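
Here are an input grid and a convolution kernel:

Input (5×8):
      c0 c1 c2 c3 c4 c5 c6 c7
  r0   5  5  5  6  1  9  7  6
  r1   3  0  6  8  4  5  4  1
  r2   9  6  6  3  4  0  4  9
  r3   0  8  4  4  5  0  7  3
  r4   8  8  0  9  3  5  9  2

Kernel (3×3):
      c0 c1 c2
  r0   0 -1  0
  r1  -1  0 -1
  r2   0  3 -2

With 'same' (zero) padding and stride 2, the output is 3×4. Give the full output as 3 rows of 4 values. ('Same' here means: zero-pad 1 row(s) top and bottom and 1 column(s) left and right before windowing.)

Output[0,0]: The receptive field on the zero-padded input at this output position is [0 0 0 / 0 5 5 / 0 3 0]. Elementwise product with the kernel and sum: 0·-1 + 0·-1 + 5·-1 + 3·3 + 0·-2.

4 -9 -13 -5
-25 -11 8 2
-8 -21 -19 -14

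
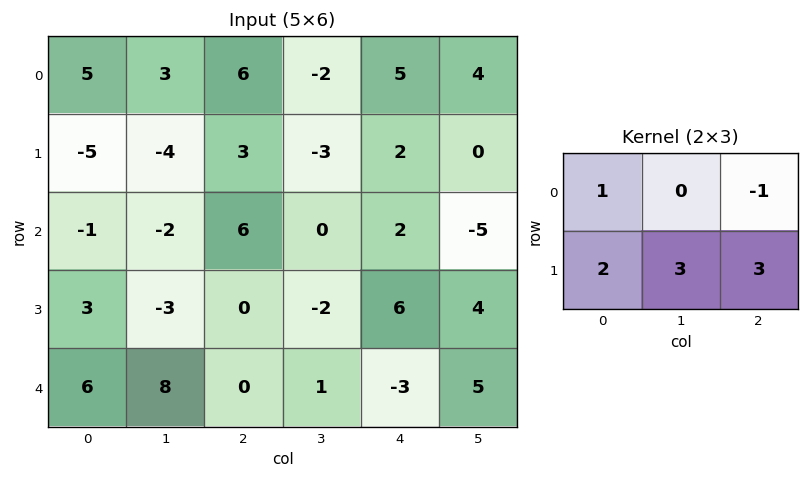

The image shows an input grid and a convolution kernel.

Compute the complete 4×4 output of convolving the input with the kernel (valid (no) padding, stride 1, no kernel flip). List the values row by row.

-14 -3 4 -6
2 13 19 -12
-10 -14 16 31
39 18 -12 2

Output[0,0]: The receptive field on the input at this output position is [5 3 6 / -5 -4 3]. Elementwise product with the kernel and sum: 5·1 + 6·-1 + -5·2 + -4·3 + 3·3.
Output[0,1]: The receptive field on the input at this output position is [3 6 -2 / -4 3 -3]. Elementwise product with the kernel and sum: 3·1 + -2·-1 + -4·2 + 3·3 + -3·3.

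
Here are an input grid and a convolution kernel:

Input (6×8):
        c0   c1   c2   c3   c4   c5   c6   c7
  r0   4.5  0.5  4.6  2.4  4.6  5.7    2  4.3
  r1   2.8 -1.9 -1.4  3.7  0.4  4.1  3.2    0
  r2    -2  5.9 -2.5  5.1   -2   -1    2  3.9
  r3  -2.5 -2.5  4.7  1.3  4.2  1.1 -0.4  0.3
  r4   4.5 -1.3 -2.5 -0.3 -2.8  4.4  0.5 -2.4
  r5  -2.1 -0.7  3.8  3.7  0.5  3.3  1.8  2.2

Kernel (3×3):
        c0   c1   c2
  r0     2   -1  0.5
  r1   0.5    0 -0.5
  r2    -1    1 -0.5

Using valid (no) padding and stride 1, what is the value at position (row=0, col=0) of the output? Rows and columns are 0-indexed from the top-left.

22.05

The receptive field on the input at this output position is [4.5 0.5 4.6 / 2.8 -1.9 -1.4 / -2 5.9 -2.5]. Elementwise product with the kernel and sum: 4.5·2 + 0.5·-1 + 4.6·0.5 + 2.8·0.5 + -1.4·-0.5 + -2·-1 + 5.9·1 + -2.5·-0.5.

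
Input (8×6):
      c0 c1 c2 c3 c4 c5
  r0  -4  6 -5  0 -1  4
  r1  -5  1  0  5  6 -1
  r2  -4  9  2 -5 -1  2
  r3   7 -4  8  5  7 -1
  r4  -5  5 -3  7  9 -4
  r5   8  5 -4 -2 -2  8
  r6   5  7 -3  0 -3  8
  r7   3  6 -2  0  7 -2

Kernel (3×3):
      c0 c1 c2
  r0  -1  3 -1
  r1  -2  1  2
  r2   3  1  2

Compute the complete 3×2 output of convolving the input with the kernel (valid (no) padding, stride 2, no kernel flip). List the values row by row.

39 22
11 3
20 2

Output[0,0]: The receptive field on the input at this output position is [-4 6 -5 / -5 1 0 / -4 9 2]. Elementwise product with the kernel and sum: -4·-1 + 6·3 + -5·-1 + -5·-2 + 1·1 + 0·2 + -4·3 + 9·1 + 2·2.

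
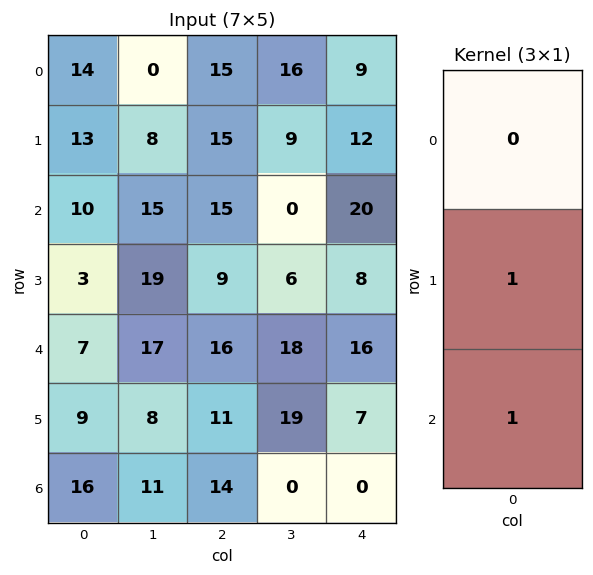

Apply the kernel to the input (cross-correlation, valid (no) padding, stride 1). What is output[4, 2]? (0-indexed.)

25

The receptive field on the input at this output position is [16 / 11 / 14]. Elementwise product with the kernel and sum: 11·1 + 14·1.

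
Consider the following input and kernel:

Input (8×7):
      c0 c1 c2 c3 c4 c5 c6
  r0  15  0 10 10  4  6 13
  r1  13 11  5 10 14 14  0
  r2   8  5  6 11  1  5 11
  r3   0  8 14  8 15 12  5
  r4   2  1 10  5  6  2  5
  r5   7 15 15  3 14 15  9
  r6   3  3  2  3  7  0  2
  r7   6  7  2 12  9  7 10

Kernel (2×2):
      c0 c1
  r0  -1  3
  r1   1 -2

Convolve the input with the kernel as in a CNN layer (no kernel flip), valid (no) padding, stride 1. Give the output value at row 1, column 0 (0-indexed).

The receptive field on the input at this output position is [13 11 / 8 5]. Elementwise product with the kernel and sum: 13·-1 + 11·3 + 8·1 + 5·-2.

18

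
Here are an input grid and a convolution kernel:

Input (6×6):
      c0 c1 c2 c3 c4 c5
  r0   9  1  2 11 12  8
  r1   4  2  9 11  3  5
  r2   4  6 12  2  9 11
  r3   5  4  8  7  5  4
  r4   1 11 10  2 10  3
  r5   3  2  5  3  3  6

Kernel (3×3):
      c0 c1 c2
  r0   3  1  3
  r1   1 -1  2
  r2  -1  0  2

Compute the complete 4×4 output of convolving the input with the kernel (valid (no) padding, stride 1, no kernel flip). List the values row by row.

Output[0,0]: The receptive field on the input at this output position is [9 1 2 / 4 2 9 / 4 6 12]. Elementwise product with the kernel and sum: 9·3 + 1·1 + 2·3 + 4·1 + 2·-1 + 9·2 + 4·-1 + 12·2.
Output[0,1]: The receptive field on the input at this output position is [1 2 11 / 2 9 11 / 6 12 2]. Elementwise product with the kernel and sum: 1·3 + 2·1 + 11·3 + 2·1 + 9·-1 + 11·2 + 6·-1 + 2·2.

74 51 63 107
74 56 77 67
90 39 86 62
60 50 75 45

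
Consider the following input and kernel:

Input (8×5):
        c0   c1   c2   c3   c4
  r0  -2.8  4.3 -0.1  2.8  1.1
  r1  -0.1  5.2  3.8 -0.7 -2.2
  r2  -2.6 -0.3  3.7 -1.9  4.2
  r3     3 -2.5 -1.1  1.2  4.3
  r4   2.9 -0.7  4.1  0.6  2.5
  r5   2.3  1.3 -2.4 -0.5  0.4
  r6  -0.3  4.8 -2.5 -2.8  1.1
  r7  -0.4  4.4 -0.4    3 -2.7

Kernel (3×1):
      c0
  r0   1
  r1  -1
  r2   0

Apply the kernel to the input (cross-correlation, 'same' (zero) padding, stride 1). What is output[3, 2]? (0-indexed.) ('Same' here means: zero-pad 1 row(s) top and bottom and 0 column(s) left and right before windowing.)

4.8

The receptive field on the zero-padded input at this output position is [3.7 / -1.1 / 4.1]. Elementwise product with the kernel and sum: 3.7·1 + -1.1·-1.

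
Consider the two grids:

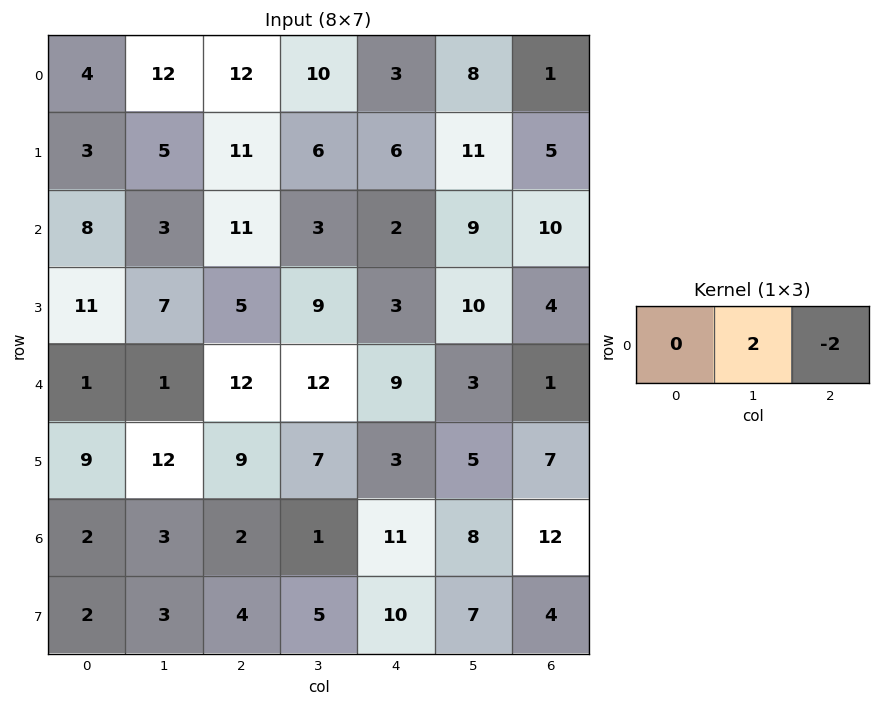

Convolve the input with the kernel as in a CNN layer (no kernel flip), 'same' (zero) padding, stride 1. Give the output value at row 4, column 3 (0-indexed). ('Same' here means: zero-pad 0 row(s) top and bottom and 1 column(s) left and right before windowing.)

The receptive field on the zero-padded input at this output position is [12 12 9]. Elementwise product with the kernel and sum: 12·2 + 9·-2.

6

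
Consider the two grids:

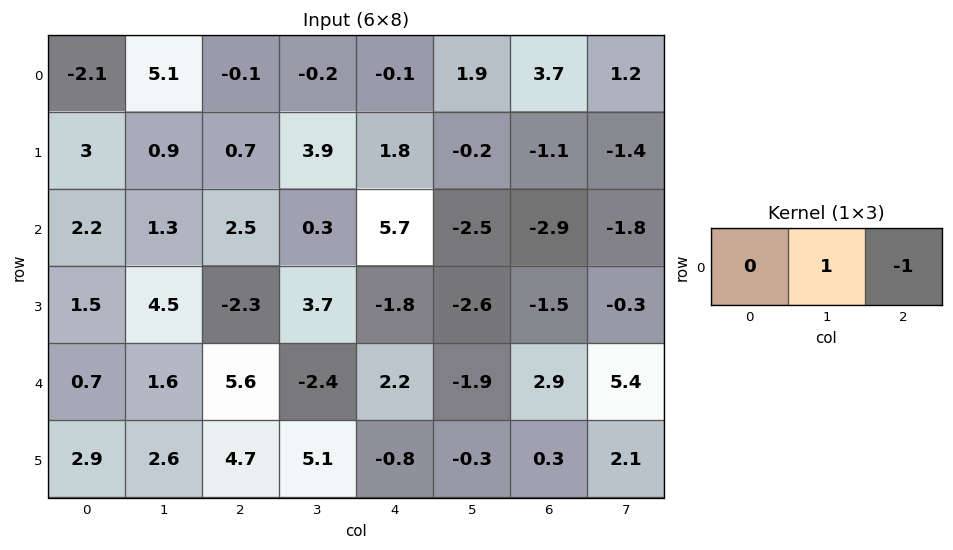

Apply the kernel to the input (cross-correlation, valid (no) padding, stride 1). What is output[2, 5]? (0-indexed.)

-1.1

The receptive field on the input at this output position is [-2.5 -2.9 -1.8]. Elementwise product with the kernel and sum: -2.9·1 + -1.8·-1.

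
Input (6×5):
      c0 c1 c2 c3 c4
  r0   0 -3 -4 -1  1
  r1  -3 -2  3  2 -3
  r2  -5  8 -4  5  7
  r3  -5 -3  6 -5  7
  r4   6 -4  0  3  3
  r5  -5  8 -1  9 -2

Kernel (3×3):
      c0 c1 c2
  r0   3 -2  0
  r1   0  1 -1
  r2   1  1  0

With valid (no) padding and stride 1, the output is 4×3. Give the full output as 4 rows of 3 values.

4 4 -4
-1 -18 4
-38 39 -31
-10 -17 36

Output[0,0]: The receptive field on the input at this output position is [0 -3 -4 / -3 -2 3 / -5 8 -4]. Elementwise product with the kernel and sum: 0·3 + -3·-2 + -2·1 + 3·-1 + -5·1 + 8·1.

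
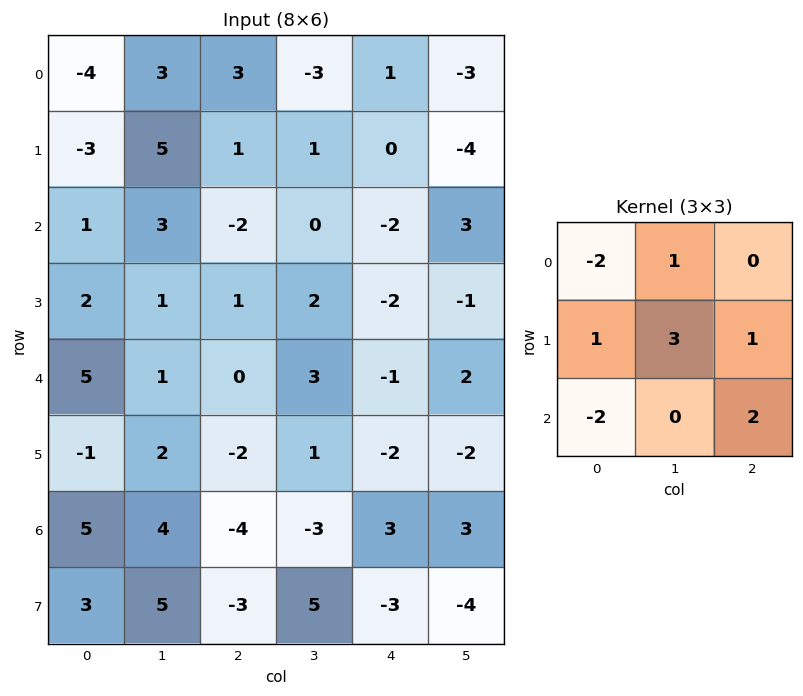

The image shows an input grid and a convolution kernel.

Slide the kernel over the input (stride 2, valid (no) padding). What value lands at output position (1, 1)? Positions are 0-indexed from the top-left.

The receptive field on the input at this output position is [-2 0 -2 / 1 2 -2 / 0 3 -1]. Elementwise product with the kernel and sum: -2·-2 + 0·1 + 1·1 + 2·3 + -2·1 + 0·-2 + -1·2.

7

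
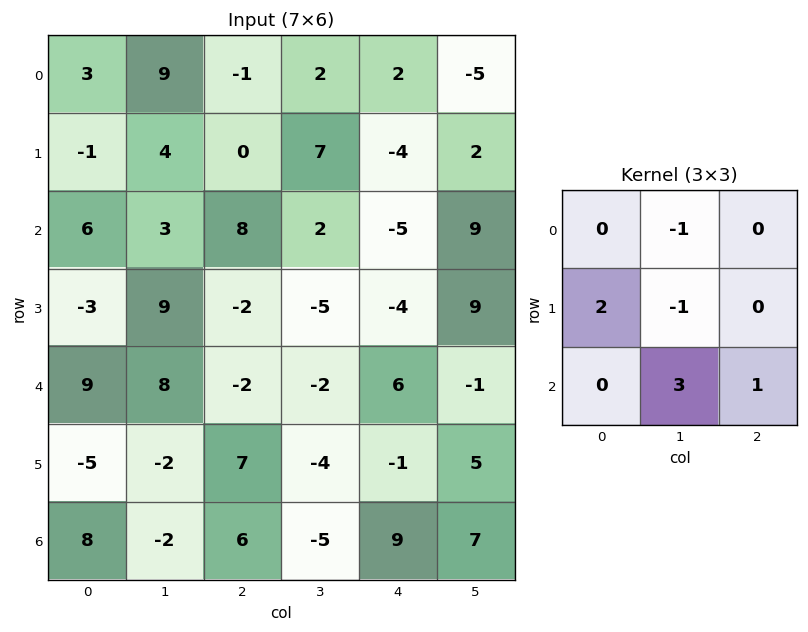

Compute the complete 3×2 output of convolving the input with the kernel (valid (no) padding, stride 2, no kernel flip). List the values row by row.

Output[0,0]: The receptive field on the input at this output position is [3 9 -1 / -1 4 0 / 6 3 8]. Elementwise product with the kernel and sum: 9·-1 + -1·2 + 4·-1 + 3·3 + 8·1.
Output[0,1]: The receptive field on the input at this output position is [-1 2 2 / 0 7 -4 / 8 2 -5]. Elementwise product with the kernel and sum: 2·-1 + 0·2 + 7·-1 + 2·3 + -5·1.

2 -8
4 -1
-16 14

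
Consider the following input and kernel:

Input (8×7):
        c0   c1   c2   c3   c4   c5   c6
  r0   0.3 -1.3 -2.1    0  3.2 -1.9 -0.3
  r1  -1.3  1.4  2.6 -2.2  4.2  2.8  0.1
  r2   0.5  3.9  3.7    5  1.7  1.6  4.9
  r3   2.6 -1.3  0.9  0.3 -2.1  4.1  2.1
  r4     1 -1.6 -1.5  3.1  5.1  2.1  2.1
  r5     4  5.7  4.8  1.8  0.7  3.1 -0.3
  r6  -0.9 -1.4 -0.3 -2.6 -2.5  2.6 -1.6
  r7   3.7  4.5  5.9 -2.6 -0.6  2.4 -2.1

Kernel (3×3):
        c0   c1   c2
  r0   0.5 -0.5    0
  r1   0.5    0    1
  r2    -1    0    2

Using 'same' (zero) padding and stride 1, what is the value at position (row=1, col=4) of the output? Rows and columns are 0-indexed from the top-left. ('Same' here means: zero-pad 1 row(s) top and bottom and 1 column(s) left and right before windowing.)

The receptive field on the zero-padded input at this output position is [0 3.2 -1.9 / -2.2 4.2 2.8 / 5 1.7 1.6]. Elementwise product with the kernel and sum: 0·0.5 + 3.2·-0.5 + -2.2·0.5 + 2.8·1 + 5·-1 + 1.6·2.

-1.7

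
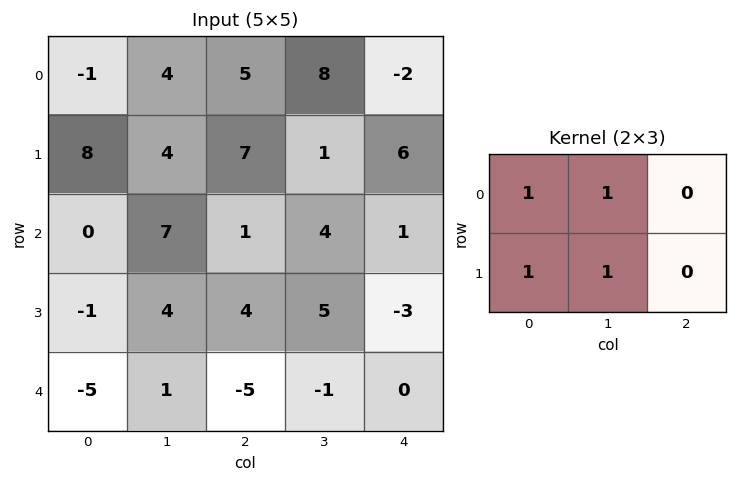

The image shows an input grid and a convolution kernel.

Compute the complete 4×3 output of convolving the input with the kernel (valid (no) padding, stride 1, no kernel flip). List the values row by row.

15 20 21
19 19 13
10 16 14
-1 4 3

Output[0,0]: The receptive field on the input at this output position is [-1 4 5 / 8 4 7]. Elementwise product with the kernel and sum: -1·1 + 4·1 + 8·1 + 4·1.
Output[0,1]: The receptive field on the input at this output position is [4 5 8 / 4 7 1]. Elementwise product with the kernel and sum: 4·1 + 5·1 + 4·1 + 7·1.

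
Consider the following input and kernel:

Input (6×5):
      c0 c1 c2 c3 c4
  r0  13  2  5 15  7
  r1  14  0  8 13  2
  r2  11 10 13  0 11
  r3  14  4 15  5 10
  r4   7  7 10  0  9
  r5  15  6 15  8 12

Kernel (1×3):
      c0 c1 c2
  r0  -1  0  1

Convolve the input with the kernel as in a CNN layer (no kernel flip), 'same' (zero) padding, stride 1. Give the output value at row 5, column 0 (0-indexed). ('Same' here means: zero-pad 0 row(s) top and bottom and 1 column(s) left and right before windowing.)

The receptive field on the zero-padded input at this output position is [0 15 6]. Elementwise product with the kernel and sum: 0·-1 + 6·1.

6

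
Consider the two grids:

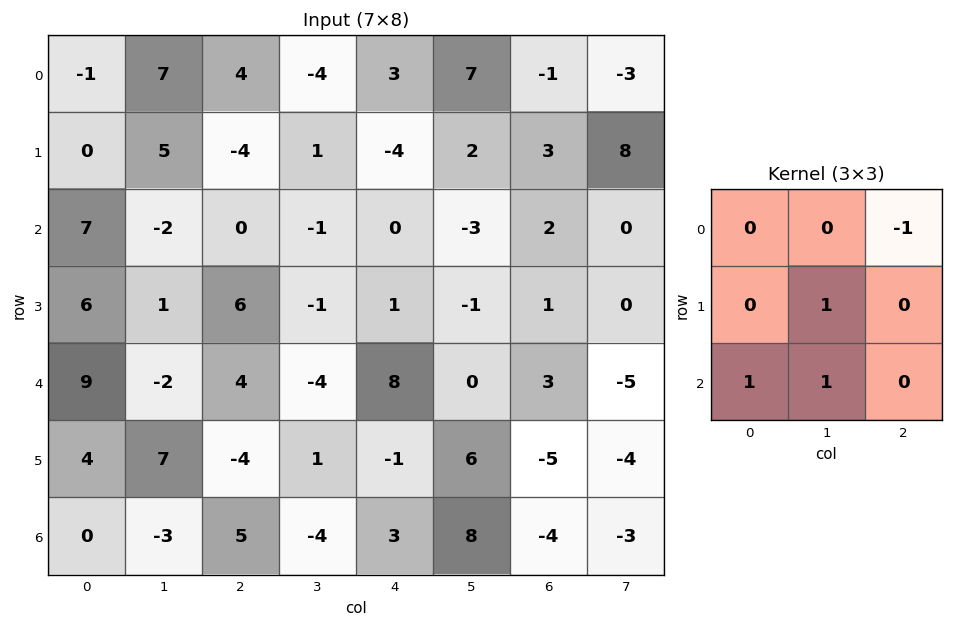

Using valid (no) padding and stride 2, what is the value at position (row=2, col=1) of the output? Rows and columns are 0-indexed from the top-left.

The receptive field on the input at this output position is [4 -4 8 / -4 1 -1 / 5 -4 3]. Elementwise product with the kernel and sum: 8·-1 + 1·1 + 5·1 + -4·1.

-6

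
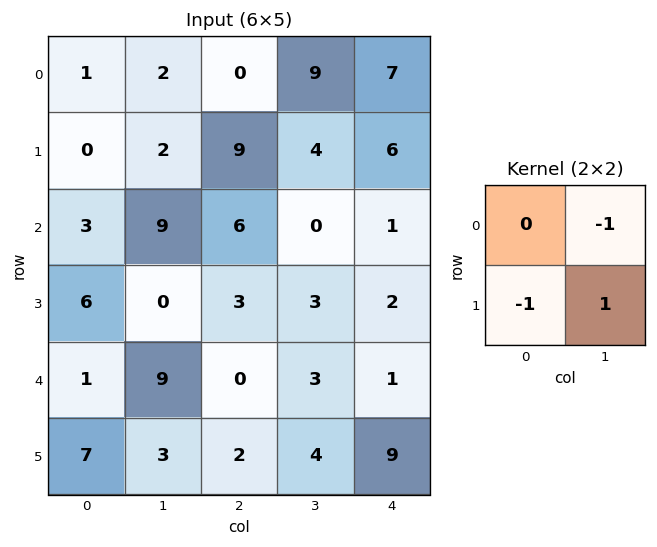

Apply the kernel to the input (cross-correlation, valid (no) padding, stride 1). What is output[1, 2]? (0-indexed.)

-10

The receptive field on the input at this output position is [9 4 / 6 0]. Elementwise product with the kernel and sum: 4·-1 + 6·-1 + 0·1.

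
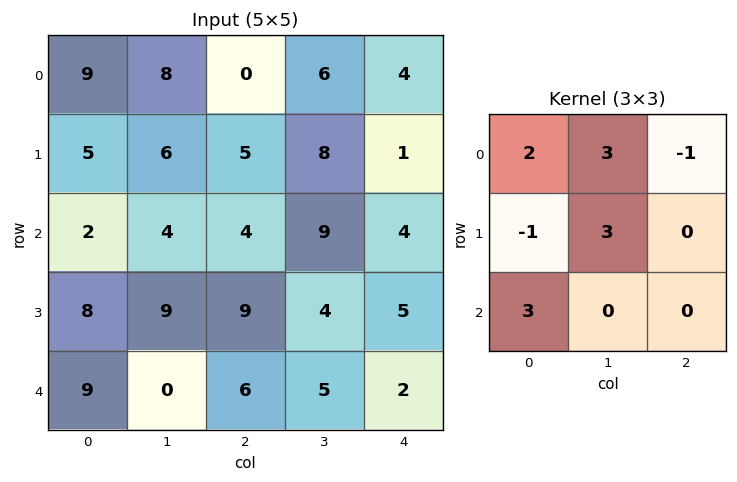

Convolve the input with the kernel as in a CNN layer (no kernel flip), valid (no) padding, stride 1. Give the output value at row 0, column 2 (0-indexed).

45

The receptive field on the input at this output position is [0 6 4 / 5 8 1 / 4 9 4]. Elementwise product with the kernel and sum: 0·2 + 6·3 + 4·-1 + 5·-1 + 8·3 + 4·3.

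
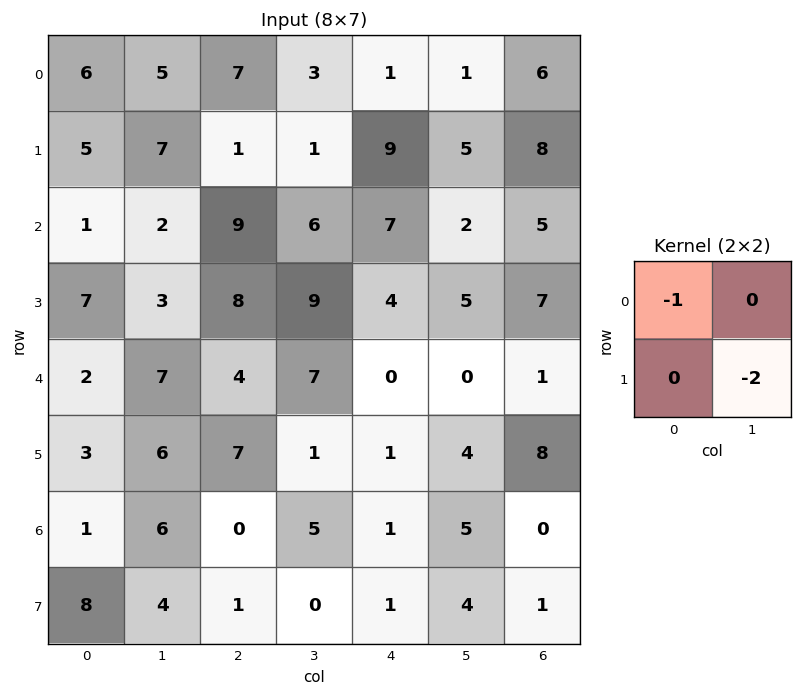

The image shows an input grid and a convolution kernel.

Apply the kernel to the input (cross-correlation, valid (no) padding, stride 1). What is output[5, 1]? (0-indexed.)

The receptive field on the input at this output position is [6 7 / 6 0]. Elementwise product with the kernel and sum: 6·-1 + 0·-2.

-6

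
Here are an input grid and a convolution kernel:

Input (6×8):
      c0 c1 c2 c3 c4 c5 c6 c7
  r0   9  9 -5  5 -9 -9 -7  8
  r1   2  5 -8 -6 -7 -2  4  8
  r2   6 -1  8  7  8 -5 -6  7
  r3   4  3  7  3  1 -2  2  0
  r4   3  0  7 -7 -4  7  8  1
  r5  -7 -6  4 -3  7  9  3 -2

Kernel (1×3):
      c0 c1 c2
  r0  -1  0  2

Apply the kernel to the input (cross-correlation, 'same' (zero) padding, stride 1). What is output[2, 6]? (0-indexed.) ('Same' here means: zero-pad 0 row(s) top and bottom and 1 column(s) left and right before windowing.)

The receptive field on the zero-padded input at this output position is [-5 -6 7]. Elementwise product with the kernel and sum: -5·-1 + 7·2.

19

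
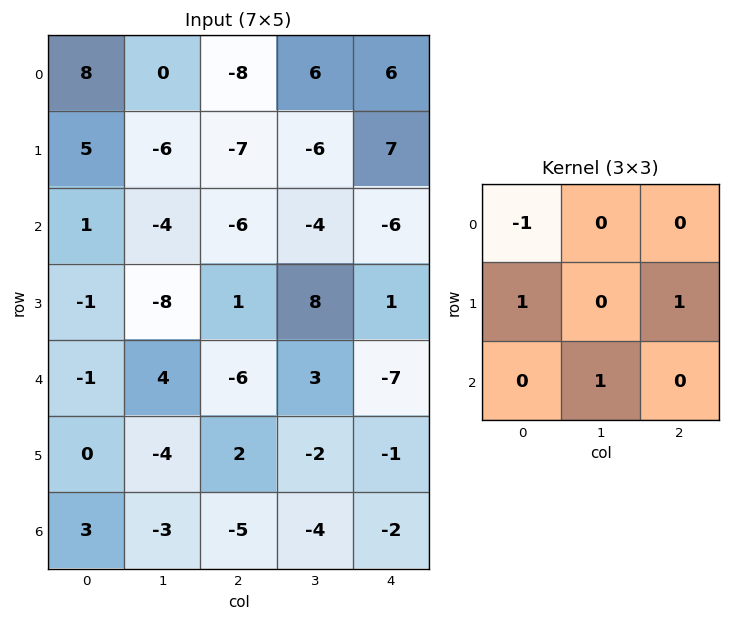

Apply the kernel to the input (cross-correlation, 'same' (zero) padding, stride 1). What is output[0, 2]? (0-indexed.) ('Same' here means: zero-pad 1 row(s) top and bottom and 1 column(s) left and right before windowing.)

The receptive field on the zero-padded input at this output position is [0 0 0 / 0 -8 6 / -6 -7 -6]. Elementwise product with the kernel and sum: 0·-1 + 0·1 + 6·1 + -7·1.

-1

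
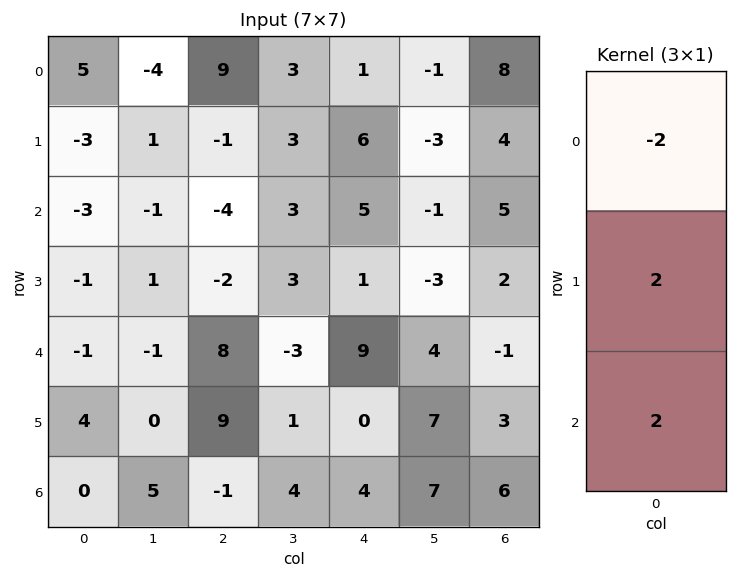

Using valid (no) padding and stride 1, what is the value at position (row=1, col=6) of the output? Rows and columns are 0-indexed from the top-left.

The receptive field on the input at this output position is [4 / 5 / 2]. Elementwise product with the kernel and sum: 4·-2 + 5·2 + 2·2.

6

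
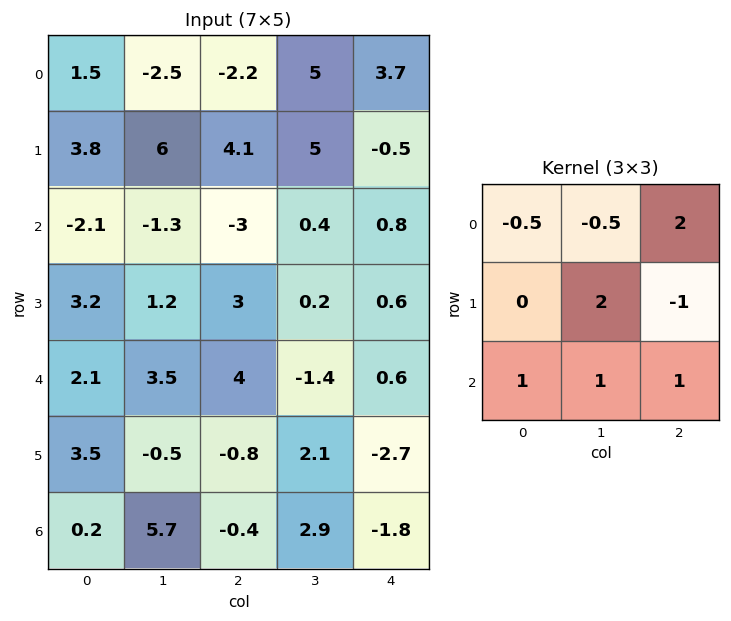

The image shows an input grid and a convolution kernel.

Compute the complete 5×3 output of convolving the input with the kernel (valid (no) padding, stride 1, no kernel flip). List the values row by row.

-2.4 11.65 14.7
11.1 2.95 -1.75
4.7 14.85 5.9
9 8.5 -5.2
10.5 -2.05 7.5

Output[0,0]: The receptive field on the input at this output position is [1.5 -2.5 -2.2 / 3.8 6 4.1 / -2.1 -1.3 -3]. Elementwise product with the kernel and sum: 1.5·-0.5 + -2.5·-0.5 + -2.2·2 + 6·2 + 4.1·-1 + -2.1·1 + -1.3·1 + -3·1.
Output[0,1]: The receptive field on the input at this output position is [-2.5 -2.2 5 / 6 4.1 5 / -1.3 -3 0.4]. Elementwise product with the kernel and sum: -2.5·-0.5 + -2.2·-0.5 + 5·2 + 4.1·2 + 5·-1 + -1.3·1 + -3·1 + 0.4·1.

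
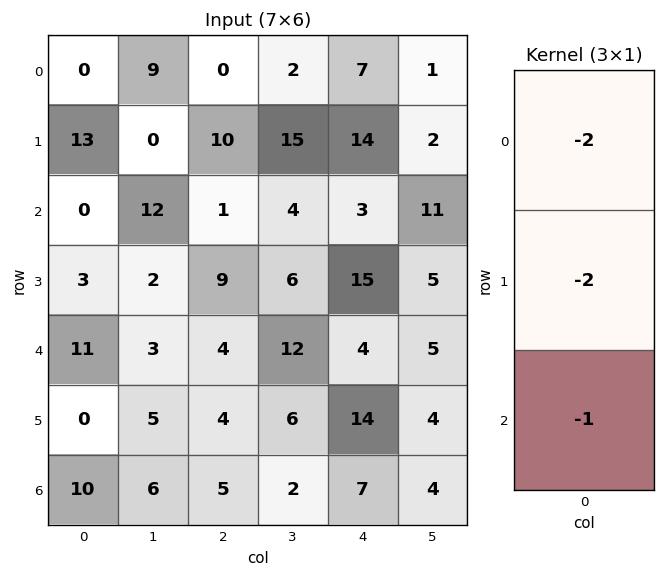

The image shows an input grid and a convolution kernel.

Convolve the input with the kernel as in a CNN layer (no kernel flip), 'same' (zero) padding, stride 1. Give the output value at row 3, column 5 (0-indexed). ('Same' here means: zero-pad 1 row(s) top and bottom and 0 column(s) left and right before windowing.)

The receptive field on the zero-padded input at this output position is [11 / 5 / 5]. Elementwise product with the kernel and sum: 11·-2 + 5·-2 + 5·-1.

-37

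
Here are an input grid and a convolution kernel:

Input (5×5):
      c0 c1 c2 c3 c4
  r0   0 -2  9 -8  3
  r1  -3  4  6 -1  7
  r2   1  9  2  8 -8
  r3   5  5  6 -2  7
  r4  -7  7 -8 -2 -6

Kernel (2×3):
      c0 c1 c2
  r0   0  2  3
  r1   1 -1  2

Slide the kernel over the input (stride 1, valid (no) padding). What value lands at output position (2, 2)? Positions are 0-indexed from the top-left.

14

The receptive field on the input at this output position is [2 8 -8 / 6 -2 7]. Elementwise product with the kernel and sum: 8·2 + -8·3 + 6·1 + -2·-1 + 7·2.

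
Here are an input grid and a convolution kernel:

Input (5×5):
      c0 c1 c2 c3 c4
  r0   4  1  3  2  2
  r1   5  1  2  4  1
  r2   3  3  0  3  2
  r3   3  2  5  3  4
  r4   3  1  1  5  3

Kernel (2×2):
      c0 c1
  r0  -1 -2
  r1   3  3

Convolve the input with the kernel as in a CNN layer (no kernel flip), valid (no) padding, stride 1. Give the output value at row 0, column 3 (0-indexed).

9

The receptive field on the input at this output position is [2 2 / 4 1]. Elementwise product with the kernel and sum: 2·-1 + 2·-2 + 4·3 + 1·3.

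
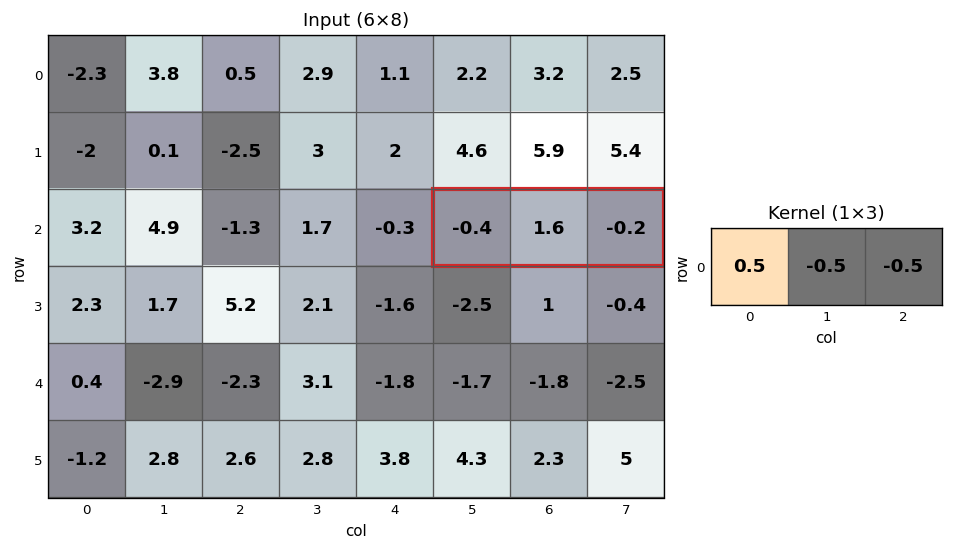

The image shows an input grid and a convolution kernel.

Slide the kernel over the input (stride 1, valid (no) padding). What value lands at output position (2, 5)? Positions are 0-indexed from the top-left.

The receptive field on the input at this output position is [-0.4 1.6 -0.2]. Elementwise product with the kernel and sum: -0.4·0.5 + 1.6·-0.5 + -0.2·-0.5.

-0.9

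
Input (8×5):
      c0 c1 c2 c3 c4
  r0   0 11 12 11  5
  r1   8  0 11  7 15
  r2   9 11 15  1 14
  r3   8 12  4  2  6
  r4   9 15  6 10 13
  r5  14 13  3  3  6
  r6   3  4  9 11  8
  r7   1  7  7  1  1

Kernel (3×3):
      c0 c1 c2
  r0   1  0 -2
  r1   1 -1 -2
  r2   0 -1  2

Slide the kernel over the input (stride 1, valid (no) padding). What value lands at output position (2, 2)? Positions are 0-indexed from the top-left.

The receptive field on the input at this output position is [15 1 14 / 4 2 6 / 6 10 13]. Elementwise product with the kernel and sum: 15·1 + 14·-2 + 4·1 + 2·-1 + 6·-2 + 10·-1 + 13·2.

-7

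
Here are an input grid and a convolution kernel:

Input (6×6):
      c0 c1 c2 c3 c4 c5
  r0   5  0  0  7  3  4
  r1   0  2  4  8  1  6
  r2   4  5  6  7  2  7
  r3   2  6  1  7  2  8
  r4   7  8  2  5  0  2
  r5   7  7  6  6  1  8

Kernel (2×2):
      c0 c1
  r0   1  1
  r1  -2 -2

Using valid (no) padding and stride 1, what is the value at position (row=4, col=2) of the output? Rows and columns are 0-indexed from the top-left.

-17

The receptive field on the input at this output position is [2 5 / 6 6]. Elementwise product with the kernel and sum: 2·1 + 5·1 + 6·-2 + 6·-2.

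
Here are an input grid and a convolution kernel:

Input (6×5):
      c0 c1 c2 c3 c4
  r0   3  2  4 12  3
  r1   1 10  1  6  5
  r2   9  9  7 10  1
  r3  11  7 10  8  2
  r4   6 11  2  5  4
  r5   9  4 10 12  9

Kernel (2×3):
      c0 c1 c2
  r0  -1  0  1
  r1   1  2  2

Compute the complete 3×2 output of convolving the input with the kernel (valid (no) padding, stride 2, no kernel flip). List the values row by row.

24 22
43 24
33 54

Output[0,0]: The receptive field on the input at this output position is [3 2 4 / 1 10 1]. Elementwise product with the kernel and sum: 3·-1 + 4·1 + 1·1 + 10·2 + 1·2.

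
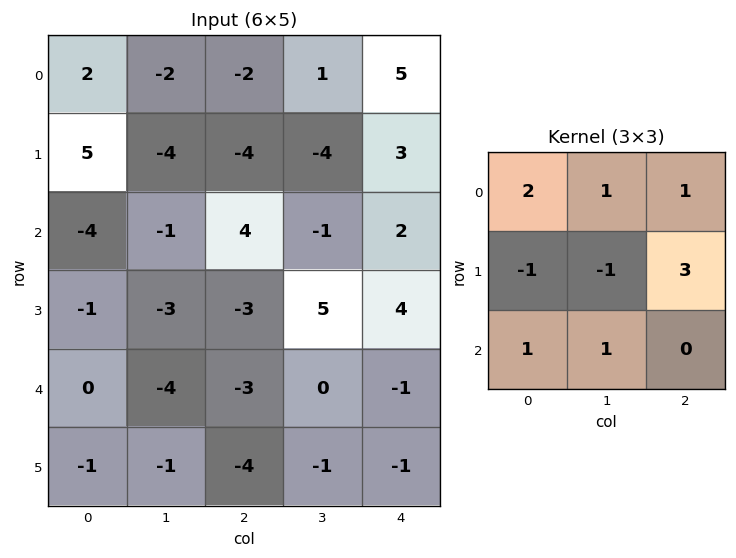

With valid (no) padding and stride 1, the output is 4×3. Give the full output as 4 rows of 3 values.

-18 -6 22
15 -28 -4
-14 15 16
-15 -2 -2

Output[0,0]: The receptive field on the input at this output position is [2 -2 -2 / 5 -4 -4 / -4 -1 4]. Elementwise product with the kernel and sum: 2·2 + -2·1 + -2·1 + 5·-1 + -4·-1 + -4·3 + -4·1 + -1·1.
Output[0,1]: The receptive field on the input at this output position is [-2 -2 1 / -4 -4 -4 / -1 4 -1]. Elementwise product with the kernel and sum: -2·2 + -2·1 + 1·1 + -4·-1 + -4·-1 + -4·3 + -1·1 + 4·1.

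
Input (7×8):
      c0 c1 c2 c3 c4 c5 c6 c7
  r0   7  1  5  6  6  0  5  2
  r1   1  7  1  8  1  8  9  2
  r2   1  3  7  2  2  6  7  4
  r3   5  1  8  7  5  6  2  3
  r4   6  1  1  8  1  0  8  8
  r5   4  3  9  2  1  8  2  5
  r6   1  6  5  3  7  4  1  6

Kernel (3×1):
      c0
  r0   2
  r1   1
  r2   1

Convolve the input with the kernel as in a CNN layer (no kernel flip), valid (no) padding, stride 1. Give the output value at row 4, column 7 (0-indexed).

27

The receptive field on the input at this output position is [8 / 5 / 6]. Elementwise product with the kernel and sum: 8·2 + 5·1 + 6·1.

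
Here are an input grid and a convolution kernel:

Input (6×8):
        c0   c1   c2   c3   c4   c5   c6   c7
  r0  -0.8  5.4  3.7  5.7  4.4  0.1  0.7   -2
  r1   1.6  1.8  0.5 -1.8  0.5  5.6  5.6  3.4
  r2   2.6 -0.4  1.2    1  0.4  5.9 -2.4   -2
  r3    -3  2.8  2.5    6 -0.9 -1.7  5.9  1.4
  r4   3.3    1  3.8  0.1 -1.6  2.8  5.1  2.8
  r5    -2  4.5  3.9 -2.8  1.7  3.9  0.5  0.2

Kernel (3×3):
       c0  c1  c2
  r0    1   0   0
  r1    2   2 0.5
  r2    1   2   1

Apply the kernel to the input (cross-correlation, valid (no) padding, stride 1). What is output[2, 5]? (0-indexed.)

30.8

The receptive field on the input at this output position is [5.9 -2.4 -2 / -1.7 5.9 1.4 / 2.8 5.1 2.8]. Elementwise product with the kernel and sum: 5.9·1 + -1.7·2 + 5.9·2 + 1.4·0.5 + 2.8·1 + 5.1·2 + 2.8·1.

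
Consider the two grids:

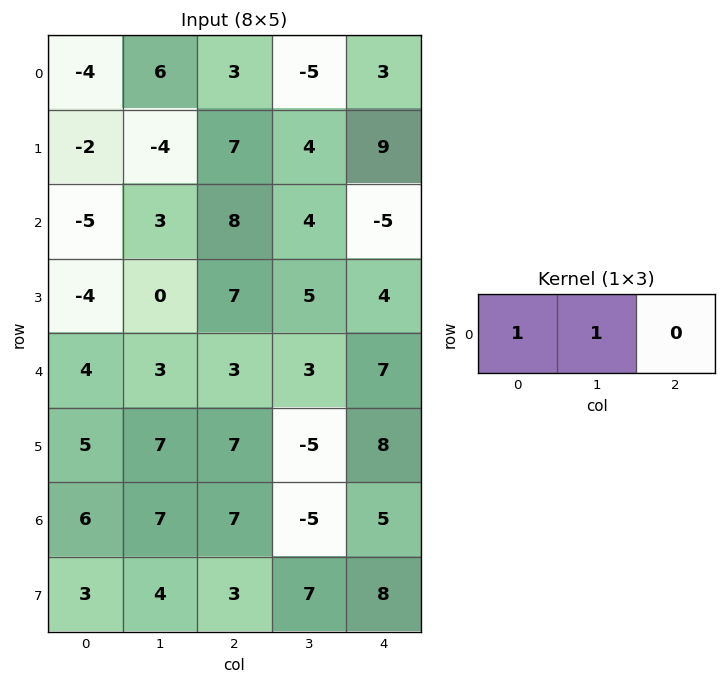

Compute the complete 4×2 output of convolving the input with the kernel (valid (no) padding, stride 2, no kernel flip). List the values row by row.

2 -2
-2 12
7 6
13 2

Output[0,0]: The receptive field on the input at this output position is [-4 6 3]. Elementwise product with the kernel and sum: -4·1 + 6·1.
Output[0,1]: The receptive field on the input at this output position is [3 -5 3]. Elementwise product with the kernel and sum: 3·1 + -5·1.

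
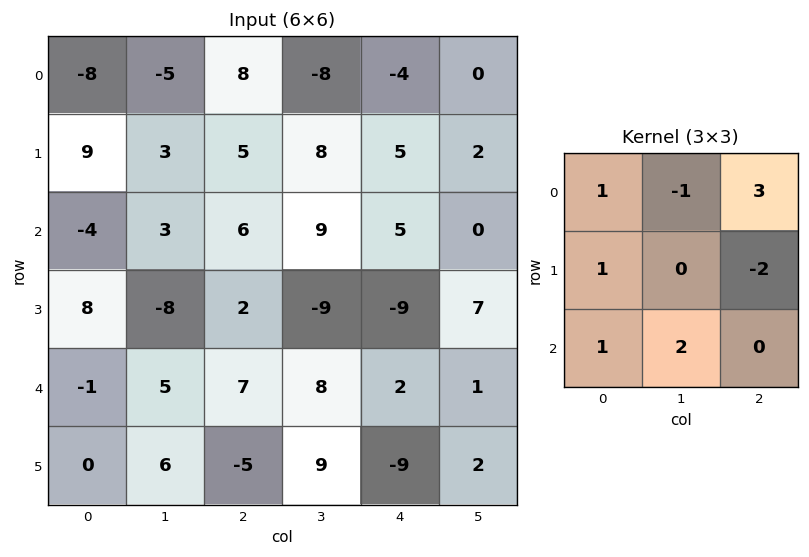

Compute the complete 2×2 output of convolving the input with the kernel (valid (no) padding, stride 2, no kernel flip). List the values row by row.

22 23
24 55

Output[0,0]: The receptive field on the input at this output position is [-8 -5 8 / 9 3 5 / -4 3 6]. Elementwise product with the kernel and sum: -8·1 + -5·-1 + 8·3 + 9·1 + 5·-2 + -4·1 + 3·2.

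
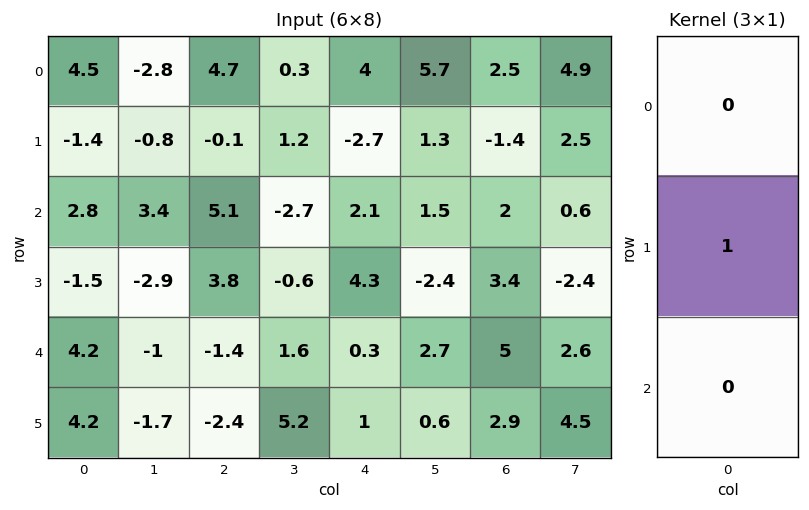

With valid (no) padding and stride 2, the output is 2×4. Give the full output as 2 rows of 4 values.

Output[0,0]: The receptive field on the input at this output position is [4.5 / -1.4 / 2.8]. Elementwise product with the kernel and sum: -1.4·1.
Output[0,1]: The receptive field on the input at this output position is [4.7 / -0.1 / 5.1]. Elementwise product with the kernel and sum: -0.1·1.

-1.4 -0.1 -2.7 -1.4
-1.5 3.8 4.3 3.4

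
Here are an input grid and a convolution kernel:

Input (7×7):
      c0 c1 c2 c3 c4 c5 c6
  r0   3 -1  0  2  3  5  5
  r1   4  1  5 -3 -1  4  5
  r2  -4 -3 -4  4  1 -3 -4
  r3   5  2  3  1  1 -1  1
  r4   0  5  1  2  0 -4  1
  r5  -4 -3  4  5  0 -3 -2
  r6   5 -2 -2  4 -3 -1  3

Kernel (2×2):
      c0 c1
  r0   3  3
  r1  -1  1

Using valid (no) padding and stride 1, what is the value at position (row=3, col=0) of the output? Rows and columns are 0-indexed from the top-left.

The receptive field on the input at this output position is [5 2 / 0 5]. Elementwise product with the kernel and sum: 5·3 + 2·3 + 0·-1 + 5·1.

26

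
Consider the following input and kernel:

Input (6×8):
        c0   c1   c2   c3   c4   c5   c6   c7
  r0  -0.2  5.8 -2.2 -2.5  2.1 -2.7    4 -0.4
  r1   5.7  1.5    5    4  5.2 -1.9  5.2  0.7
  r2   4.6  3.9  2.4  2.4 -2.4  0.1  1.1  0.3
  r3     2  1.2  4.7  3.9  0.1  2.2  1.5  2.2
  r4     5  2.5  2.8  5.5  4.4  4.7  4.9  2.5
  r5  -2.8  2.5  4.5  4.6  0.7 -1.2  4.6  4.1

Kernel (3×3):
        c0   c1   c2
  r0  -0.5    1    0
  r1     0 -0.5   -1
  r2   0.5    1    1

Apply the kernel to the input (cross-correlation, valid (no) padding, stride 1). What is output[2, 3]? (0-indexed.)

6

The receptive field on the input at this output position is [2.4 -2.4 0.1 / 3.9 0.1 2.2 / 5.5 4.4 4.7]. Elementwise product with the kernel and sum: 2.4·-0.5 + -2.4·1 + 0.1·-0.5 + 2.2·-1 + 5.5·0.5 + 4.4·1 + 4.7·1.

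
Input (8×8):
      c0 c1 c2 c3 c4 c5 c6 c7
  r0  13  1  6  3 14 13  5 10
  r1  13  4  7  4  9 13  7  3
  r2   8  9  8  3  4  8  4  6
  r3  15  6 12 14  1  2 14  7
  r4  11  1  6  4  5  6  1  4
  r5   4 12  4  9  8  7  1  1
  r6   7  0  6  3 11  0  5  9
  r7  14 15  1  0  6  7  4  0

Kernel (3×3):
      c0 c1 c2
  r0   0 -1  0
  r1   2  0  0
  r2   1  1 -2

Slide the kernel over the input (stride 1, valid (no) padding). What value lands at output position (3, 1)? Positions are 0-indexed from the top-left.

-12

The receptive field on the input at this output position is [6 12 14 / 1 6 4 / 12 4 9]. Elementwise product with the kernel and sum: 12·-1 + 1·2 + 12·1 + 4·1 + 9·-2.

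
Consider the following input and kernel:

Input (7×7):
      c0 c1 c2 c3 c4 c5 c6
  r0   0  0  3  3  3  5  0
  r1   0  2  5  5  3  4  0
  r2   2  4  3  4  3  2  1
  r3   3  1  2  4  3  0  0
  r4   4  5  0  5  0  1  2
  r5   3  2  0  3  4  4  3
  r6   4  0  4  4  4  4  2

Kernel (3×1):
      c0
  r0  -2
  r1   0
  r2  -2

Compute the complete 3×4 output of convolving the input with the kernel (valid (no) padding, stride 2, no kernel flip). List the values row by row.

Output[0,0]: The receptive field on the input at this output position is [0 / 0 / 2]. Elementwise product with the kernel and sum: 0·-2 + 2·-2.
Output[0,1]: The receptive field on the input at this output position is [3 / 5 / 3]. Elementwise product with the kernel and sum: 3·-2 + 3·-2.

-4 -12 -12 -2
-12 -6 -6 -6
-16 -8 -8 -8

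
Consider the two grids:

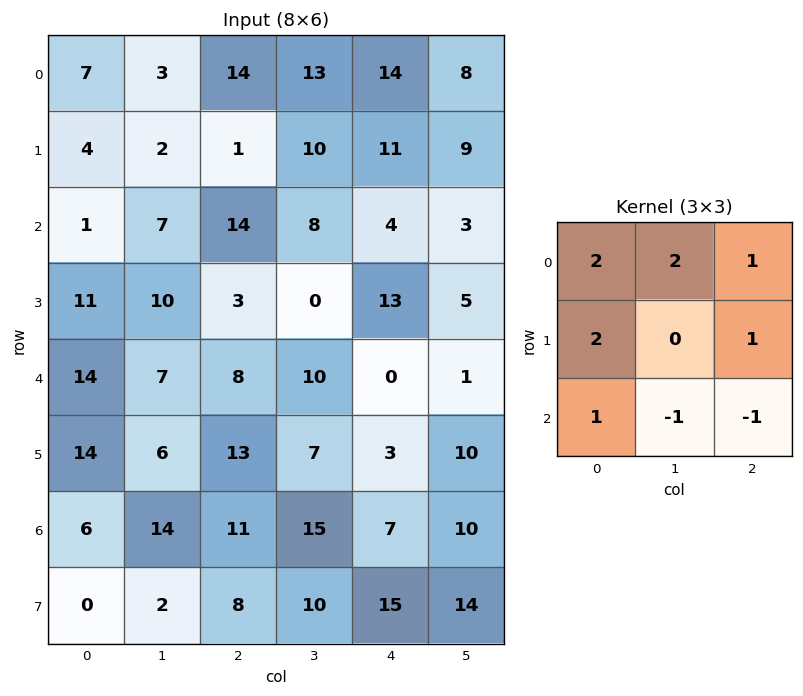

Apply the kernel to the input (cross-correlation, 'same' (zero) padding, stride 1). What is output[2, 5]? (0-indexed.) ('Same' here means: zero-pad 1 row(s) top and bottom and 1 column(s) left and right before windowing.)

56

The receptive field on the zero-padded input at this output position is [11 9 0 / 4 3 0 / 13 5 0]. Elementwise product with the kernel and sum: 11·2 + 9·2 + 0·1 + 4·2 + 0·1 + 13·1 + 5·-1 + 0·-1.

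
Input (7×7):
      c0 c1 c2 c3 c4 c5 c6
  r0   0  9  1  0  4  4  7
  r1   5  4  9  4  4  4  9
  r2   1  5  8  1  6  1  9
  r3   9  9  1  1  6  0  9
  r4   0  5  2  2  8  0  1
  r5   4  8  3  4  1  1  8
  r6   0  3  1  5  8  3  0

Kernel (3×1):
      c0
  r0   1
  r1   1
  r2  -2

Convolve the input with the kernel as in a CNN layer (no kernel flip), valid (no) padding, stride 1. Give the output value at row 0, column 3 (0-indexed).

2

The receptive field on the input at this output position is [0 / 4 / 1]. Elementwise product with the kernel and sum: 0·1 + 4·1 + 1·-2.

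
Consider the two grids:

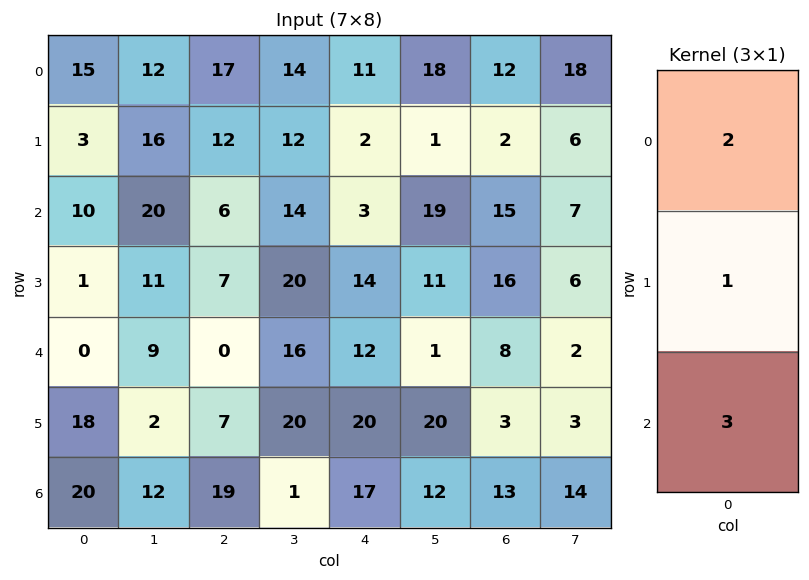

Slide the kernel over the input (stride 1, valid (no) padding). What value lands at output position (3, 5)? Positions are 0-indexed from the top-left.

83

The receptive field on the input at this output position is [11 / 1 / 20]. Elementwise product with the kernel and sum: 11·2 + 1·1 + 20·3.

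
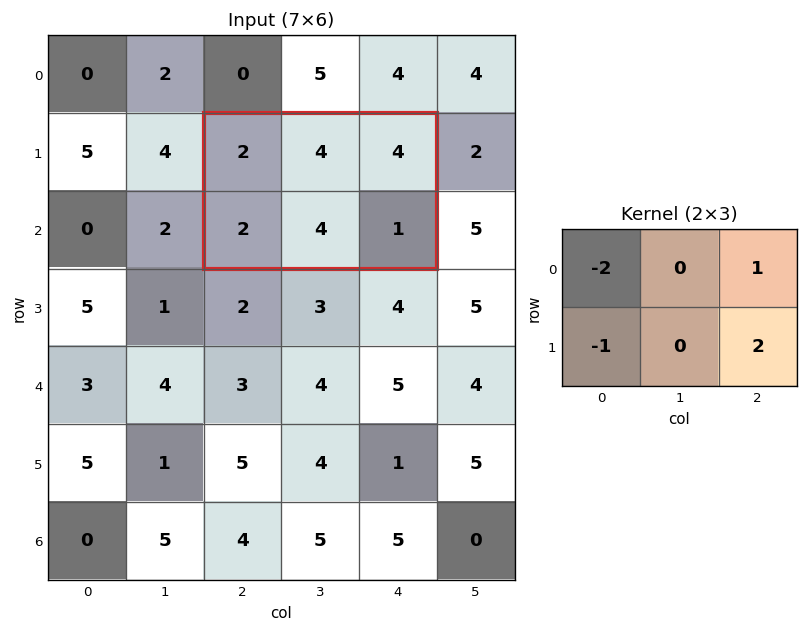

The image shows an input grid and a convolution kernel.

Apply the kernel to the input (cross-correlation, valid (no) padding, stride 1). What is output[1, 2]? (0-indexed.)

0

The receptive field on the input at this output position is [2 4 4 / 2 4 1]. Elementwise product with the kernel and sum: 2·-2 + 4·1 + 2·-1 + 1·2.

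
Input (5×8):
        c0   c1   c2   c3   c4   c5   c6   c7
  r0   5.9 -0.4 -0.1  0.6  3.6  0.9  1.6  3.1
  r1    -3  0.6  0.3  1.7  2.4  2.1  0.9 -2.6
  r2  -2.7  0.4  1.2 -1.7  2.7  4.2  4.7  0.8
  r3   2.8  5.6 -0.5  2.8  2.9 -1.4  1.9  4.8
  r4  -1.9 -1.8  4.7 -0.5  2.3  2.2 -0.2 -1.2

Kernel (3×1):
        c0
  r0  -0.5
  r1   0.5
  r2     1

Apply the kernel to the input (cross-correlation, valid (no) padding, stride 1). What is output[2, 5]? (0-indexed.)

The receptive field on the input at this output position is [4.2 / -1.4 / 2.2]. Elementwise product with the kernel and sum: 4.2·-0.5 + -1.4·0.5 + 2.2·1.

-0.6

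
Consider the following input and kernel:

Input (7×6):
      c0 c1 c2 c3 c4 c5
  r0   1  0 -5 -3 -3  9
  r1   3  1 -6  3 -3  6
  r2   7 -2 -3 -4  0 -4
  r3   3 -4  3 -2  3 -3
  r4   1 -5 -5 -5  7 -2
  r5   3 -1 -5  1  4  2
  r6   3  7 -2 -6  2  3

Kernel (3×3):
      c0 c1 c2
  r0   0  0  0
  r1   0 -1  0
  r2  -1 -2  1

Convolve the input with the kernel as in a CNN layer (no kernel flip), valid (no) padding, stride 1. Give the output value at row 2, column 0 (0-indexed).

The receptive field on the input at this output position is [7 -2 -3 / 3 -4 3 / 1 -5 -5]. Elementwise product with the kernel and sum: -4·-1 + 1·-1 + -5·-2 + -5·1.

8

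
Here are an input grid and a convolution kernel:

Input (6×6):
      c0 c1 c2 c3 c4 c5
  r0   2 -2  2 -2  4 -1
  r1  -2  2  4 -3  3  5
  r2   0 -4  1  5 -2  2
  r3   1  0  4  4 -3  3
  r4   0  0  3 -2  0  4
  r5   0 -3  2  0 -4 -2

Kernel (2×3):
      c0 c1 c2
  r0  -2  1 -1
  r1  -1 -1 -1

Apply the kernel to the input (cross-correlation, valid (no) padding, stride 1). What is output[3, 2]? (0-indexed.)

The receptive field on the input at this output position is [4 4 -3 / 3 -2 0]. Elementwise product with the kernel and sum: 4·-2 + 4·1 + -3·-1 + 3·-1 + -2·-1 + 0·-1.

-2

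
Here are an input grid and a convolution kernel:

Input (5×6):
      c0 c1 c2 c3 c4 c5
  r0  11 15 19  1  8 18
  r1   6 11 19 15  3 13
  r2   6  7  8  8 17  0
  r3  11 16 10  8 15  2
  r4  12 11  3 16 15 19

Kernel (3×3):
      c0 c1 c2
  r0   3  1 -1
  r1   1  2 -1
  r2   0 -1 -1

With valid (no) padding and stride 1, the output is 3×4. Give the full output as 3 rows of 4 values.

Output[0,0]: The receptive field on the input at this output position is [11 15 19 / 6 11 19 / 6 7 8]. Elementwise product with the kernel and sum: 11·3 + 15·1 + 19·-1 + 6·1 + 11·2 + 19·-1 + 7·-1 + 8·-1.
Output[0,1]: The receptive field on the input at this output position is [15 19 1 / 11 19 15 / 7 8 8]. Elementwise product with the kernel and sum: 15·3 + 19·1 + 1·-1 + 11·1 + 19·2 + 15·-1 + 8·-1 + 8·-1.

23 81 71 -16
-4 34 53 60
36 30 -5 43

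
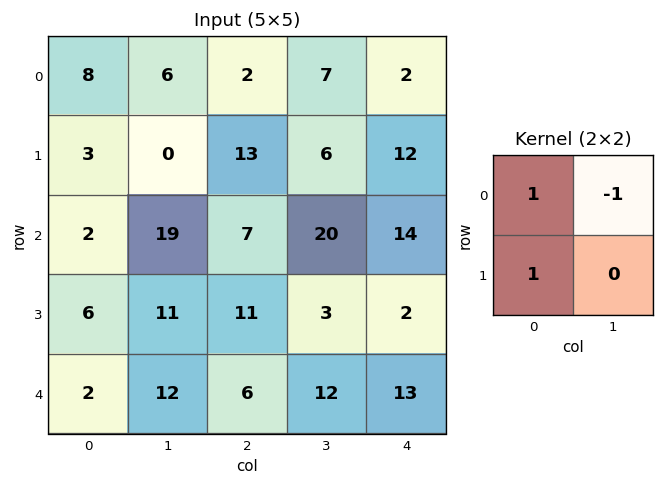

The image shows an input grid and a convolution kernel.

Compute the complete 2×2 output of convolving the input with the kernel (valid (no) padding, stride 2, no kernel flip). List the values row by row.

5 8
-11 -2

Output[0,0]: The receptive field on the input at this output position is [8 6 / 3 0]. Elementwise product with the kernel and sum: 8·1 + 6·-1 + 3·1.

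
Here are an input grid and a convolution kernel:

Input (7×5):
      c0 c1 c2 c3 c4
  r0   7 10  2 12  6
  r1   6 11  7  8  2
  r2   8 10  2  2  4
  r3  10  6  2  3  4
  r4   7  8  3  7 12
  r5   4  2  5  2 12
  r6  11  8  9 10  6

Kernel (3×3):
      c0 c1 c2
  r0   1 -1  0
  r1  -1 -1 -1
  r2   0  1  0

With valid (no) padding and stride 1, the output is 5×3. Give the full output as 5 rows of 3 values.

-17 -16 -25
-19 -8 -6
-12 0 -2
-12 -9 -21
-4 5 -13

Output[0,0]: The receptive field on the input at this output position is [7 10 2 / 6 11 7 / 8 10 2]. Elementwise product with the kernel and sum: 7·1 + 10·-1 + 6·-1 + 11·-1 + 7·-1 + 10·1.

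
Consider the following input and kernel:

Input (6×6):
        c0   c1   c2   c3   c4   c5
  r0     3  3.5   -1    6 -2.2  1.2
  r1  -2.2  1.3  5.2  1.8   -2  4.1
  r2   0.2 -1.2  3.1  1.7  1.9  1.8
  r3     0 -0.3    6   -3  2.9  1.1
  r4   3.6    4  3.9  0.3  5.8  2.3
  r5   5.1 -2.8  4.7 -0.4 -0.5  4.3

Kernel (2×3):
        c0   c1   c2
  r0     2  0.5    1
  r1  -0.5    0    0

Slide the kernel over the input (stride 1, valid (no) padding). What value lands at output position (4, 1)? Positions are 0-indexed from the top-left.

The receptive field on the input at this output position is [4 3.9 0.3 / -2.8 4.7 -0.4]. Elementwise product with the kernel and sum: 4·2 + 3.9·0.5 + 0.3·1 + -2.8·-0.5.

11.65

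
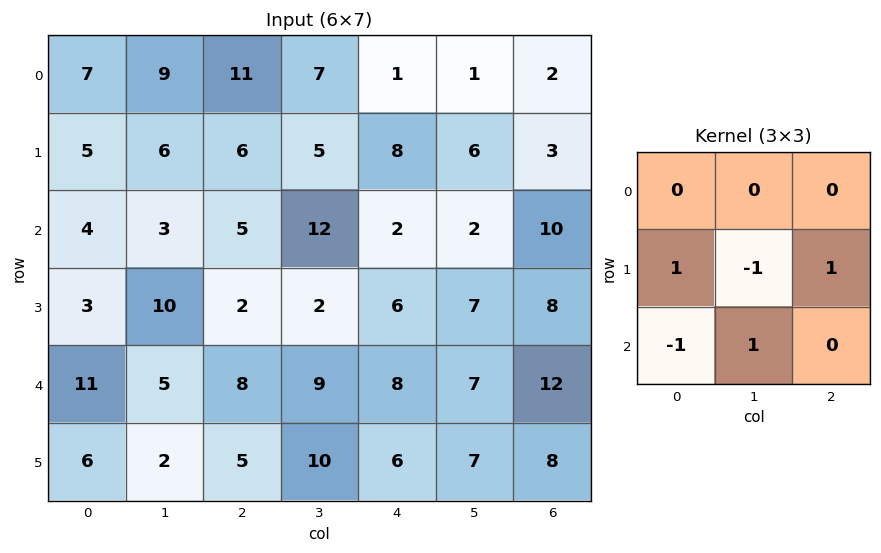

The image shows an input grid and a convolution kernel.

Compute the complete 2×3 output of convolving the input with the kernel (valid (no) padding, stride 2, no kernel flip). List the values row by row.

Output[0,0]: The receptive field on the input at this output position is [7 9 11 / 5 6 6 / 4 3 5]. Elementwise product with the kernel and sum: 5·1 + 6·-1 + 6·1 + 4·-1 + 3·1.
Output[0,1]: The receptive field on the input at this output position is [11 7 1 / 6 5 8 / 5 12 2]. Elementwise product with the kernel and sum: 6·1 + 5·-1 + 8·1 + 5·-1 + 12·1.

4 16 5
-11 7 6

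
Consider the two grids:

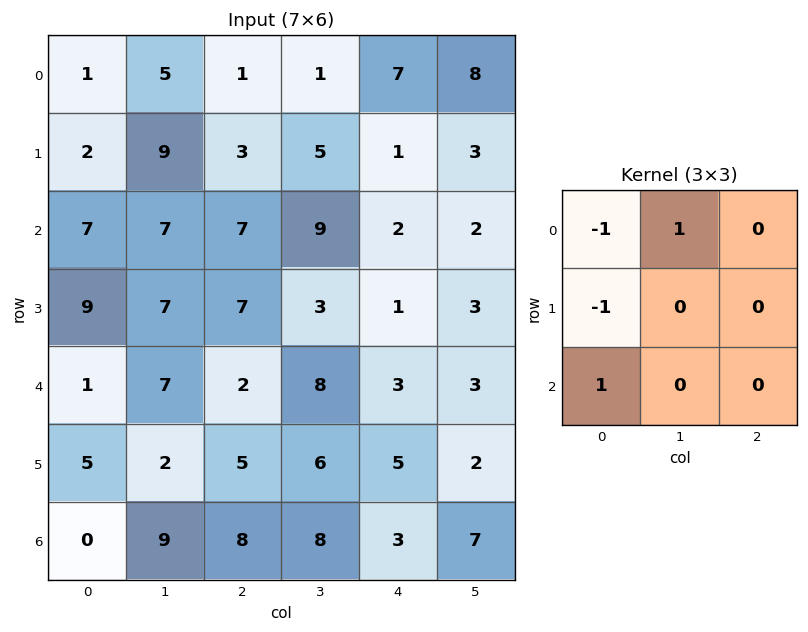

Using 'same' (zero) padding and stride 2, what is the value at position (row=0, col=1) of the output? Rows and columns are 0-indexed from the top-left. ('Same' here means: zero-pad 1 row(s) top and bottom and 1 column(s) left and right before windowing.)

The receptive field on the zero-padded input at this output position is [0 0 0 / 5 1 1 / 9 3 5]. Elementwise product with the kernel and sum: 0·-1 + 0·1 + 5·-1 + 9·1.

4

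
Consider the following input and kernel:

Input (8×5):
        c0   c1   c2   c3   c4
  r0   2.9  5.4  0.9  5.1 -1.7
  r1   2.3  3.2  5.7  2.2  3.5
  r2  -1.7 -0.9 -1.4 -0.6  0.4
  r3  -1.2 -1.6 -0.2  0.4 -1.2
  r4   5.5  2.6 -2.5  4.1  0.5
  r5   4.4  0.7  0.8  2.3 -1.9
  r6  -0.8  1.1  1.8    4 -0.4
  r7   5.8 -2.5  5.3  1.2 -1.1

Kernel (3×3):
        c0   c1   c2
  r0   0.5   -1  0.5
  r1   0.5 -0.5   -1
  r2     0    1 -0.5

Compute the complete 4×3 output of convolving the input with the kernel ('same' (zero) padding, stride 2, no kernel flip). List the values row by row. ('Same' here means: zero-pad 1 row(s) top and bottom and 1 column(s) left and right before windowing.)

Output[0,0]: The receptive field on the zero-padded input at this output position is [0 0 0 / 0 2.9 5.4 / 0 2.3 3.2]. Elementwise product with the kernel and sum: 0·0.5 + 0·-1 + 0·0.5 + 0·0.5 + 2.9·-0.5 + 5.4·-1 + 2.3·1 + 3.2·-0.5.

-6.15 1.75 6.9
0.65 -2.55 -4.1
-0.9 -2.3 1.3
2.3 1.05 4.15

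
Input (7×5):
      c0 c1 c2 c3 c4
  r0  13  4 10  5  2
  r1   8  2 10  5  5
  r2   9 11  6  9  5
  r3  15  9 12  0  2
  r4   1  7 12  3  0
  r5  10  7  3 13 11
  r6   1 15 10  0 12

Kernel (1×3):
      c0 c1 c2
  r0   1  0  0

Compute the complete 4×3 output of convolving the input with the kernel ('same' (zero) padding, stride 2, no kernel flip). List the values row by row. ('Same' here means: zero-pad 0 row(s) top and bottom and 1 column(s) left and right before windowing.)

0 4 5
0 11 9
0 7 3
0 15 0

Output[0,0]: The receptive field on the zero-padded input at this output position is [0 13 4]. Elementwise product with the kernel and sum: 0·1.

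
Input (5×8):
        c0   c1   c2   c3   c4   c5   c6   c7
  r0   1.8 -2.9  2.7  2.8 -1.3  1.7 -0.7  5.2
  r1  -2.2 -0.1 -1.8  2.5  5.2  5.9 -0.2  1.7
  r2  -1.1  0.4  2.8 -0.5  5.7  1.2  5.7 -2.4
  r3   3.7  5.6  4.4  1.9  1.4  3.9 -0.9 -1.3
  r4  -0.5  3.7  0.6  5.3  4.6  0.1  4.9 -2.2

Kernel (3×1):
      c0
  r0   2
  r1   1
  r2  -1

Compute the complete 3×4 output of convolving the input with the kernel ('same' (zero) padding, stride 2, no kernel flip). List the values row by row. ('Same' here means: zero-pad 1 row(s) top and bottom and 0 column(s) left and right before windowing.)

Output[0,0]: The receptive field on the zero-padded input at this output position is [0 / 1.8 / -2.2]. Elementwise product with the kernel and sum: 0·2 + 1.8·1 + -2.2·-1.

4 4.5 -6.5 -0.5
-9.2 -5.2 14.7 6.2
6.9 9.4 7.4 3.1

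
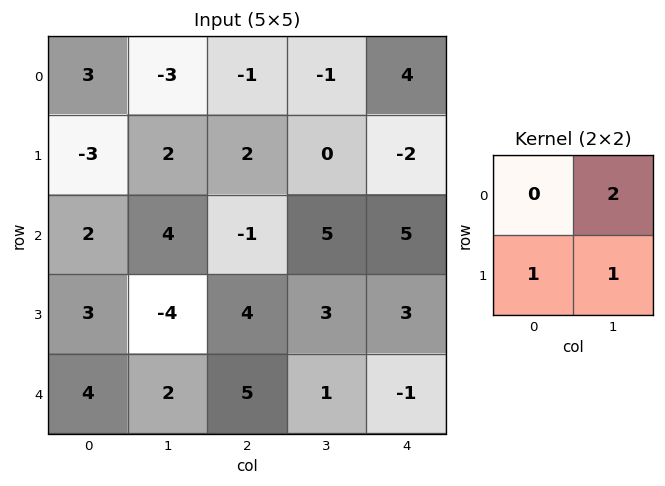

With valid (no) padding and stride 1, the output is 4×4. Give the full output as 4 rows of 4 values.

-7 2 0 6
10 7 4 6
7 -2 17 16
-2 15 12 6

Output[0,0]: The receptive field on the input at this output position is [3 -3 / -3 2]. Elementwise product with the kernel and sum: -3·2 + -3·1 + 2·1.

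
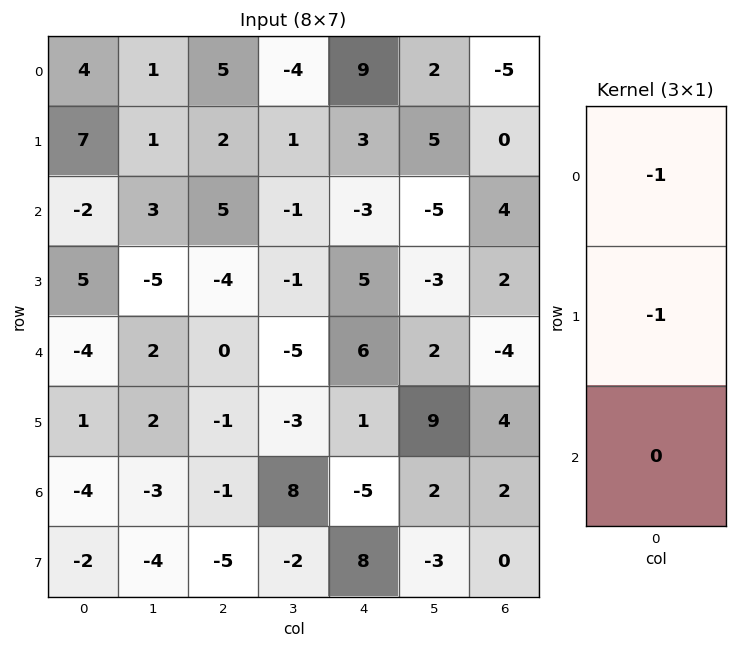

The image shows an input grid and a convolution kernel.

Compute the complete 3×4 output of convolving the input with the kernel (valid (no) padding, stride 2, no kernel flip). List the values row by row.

-11 -7 -12 5
-3 -1 -2 -6
3 1 -7 0

Output[0,0]: The receptive field on the input at this output position is [4 / 7 / -2]. Elementwise product with the kernel and sum: 4·-1 + 7·-1.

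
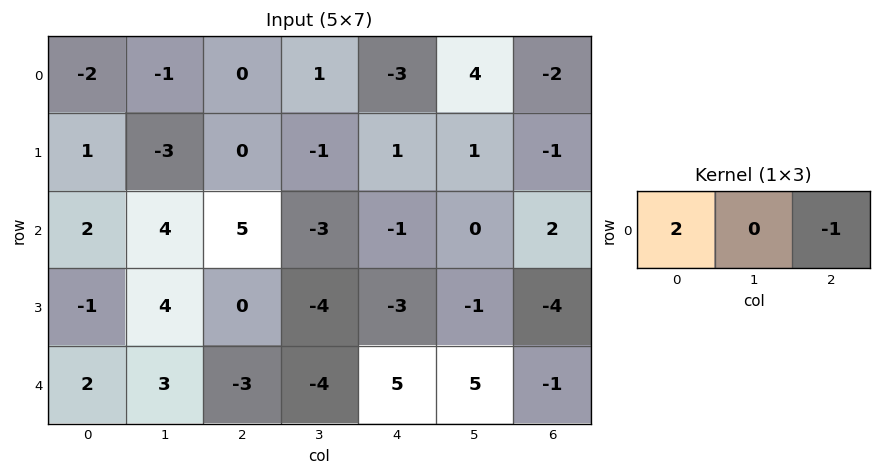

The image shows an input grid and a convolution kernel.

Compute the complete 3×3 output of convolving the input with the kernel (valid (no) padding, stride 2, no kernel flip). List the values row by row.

Output[0,0]: The receptive field on the input at this output position is [-2 -1 0]. Elementwise product with the kernel and sum: -2·2 + 0·-1.

-4 3 -4
-1 11 -4
7 -11 11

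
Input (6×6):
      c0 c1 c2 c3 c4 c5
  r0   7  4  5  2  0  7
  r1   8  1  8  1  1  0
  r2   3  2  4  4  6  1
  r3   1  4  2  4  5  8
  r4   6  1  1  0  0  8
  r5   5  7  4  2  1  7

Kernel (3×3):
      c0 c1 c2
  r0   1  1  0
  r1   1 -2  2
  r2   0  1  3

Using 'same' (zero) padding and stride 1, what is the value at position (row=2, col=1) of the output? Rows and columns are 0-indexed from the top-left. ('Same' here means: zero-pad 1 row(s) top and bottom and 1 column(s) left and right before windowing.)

The receptive field on the zero-padded input at this output position is [8 1 8 / 3 2 4 / 1 4 2]. Elementwise product with the kernel and sum: 8·1 + 1·1 + 3·1 + 2·-2 + 4·2 + 4·1 + 2·3.

26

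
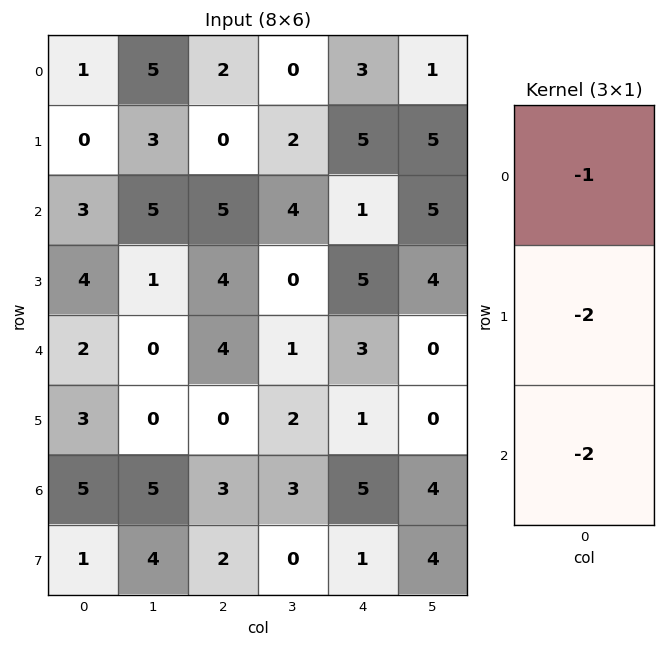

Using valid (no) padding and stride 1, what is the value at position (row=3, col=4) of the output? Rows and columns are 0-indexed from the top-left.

-13

The receptive field on the input at this output position is [5 / 3 / 1]. Elementwise product with the kernel and sum: 5·-1 + 3·-2 + 1·-2.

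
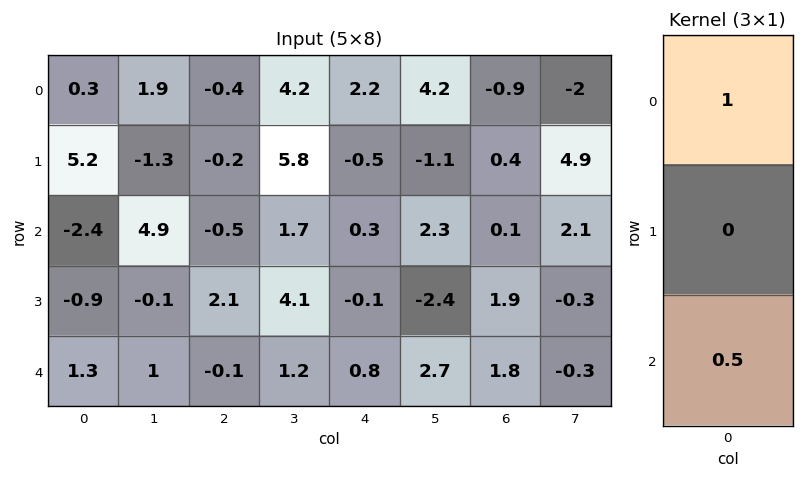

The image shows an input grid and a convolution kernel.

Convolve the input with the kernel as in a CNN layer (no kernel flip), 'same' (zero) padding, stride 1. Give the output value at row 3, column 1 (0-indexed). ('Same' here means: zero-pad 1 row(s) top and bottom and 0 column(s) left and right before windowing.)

The receptive field on the zero-padded input at this output position is [4.9 / -0.1 / 1]. Elementwise product with the kernel and sum: 4.9·1 + 1·0.5.

5.4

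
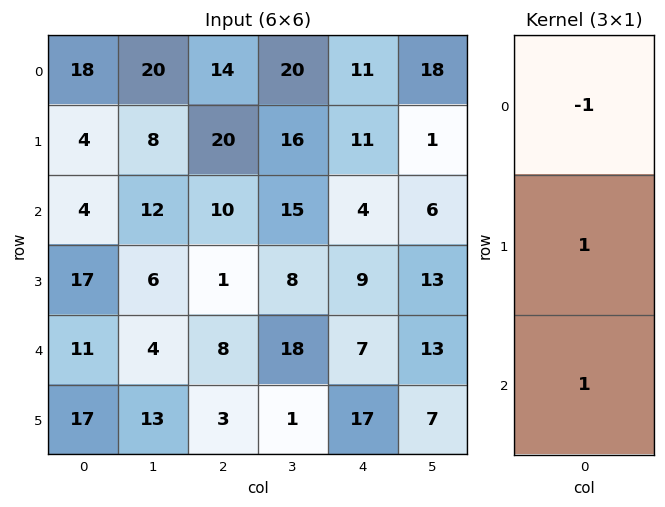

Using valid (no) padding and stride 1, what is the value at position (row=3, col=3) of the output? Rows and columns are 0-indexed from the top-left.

The receptive field on the input at this output position is [8 / 18 / 1]. Elementwise product with the kernel and sum: 8·-1 + 18·1 + 1·1.

11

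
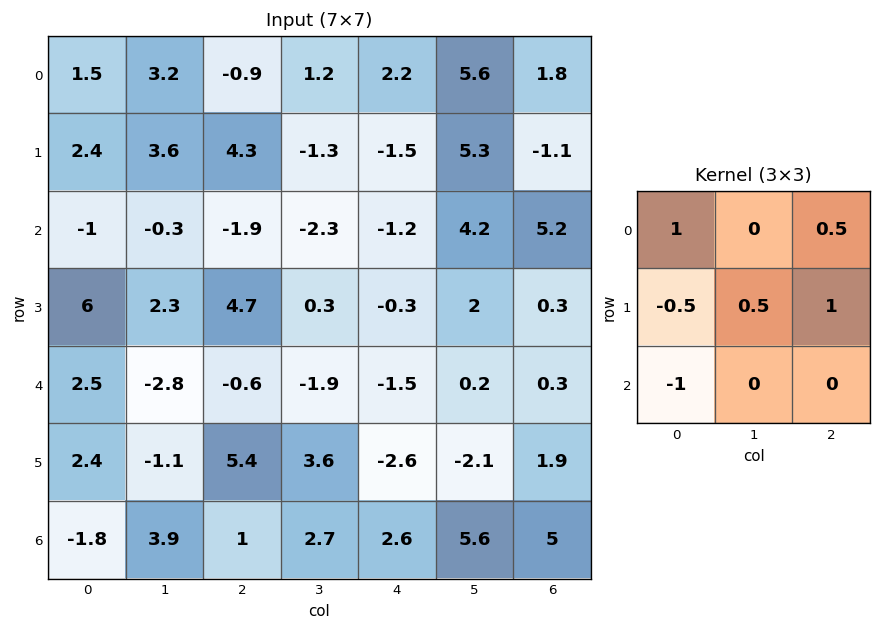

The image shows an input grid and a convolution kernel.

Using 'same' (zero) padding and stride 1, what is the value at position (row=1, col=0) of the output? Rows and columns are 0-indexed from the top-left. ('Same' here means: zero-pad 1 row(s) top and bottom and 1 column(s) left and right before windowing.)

The receptive field on the zero-padded input at this output position is [0 1.5 3.2 / 0 2.4 3.6 / 0 -1 -0.3]. Elementwise product with the kernel and sum: 0·1 + 3.2·0.5 + 0·-0.5 + 2.4·0.5 + 3.6·1 + 0·-1.

6.4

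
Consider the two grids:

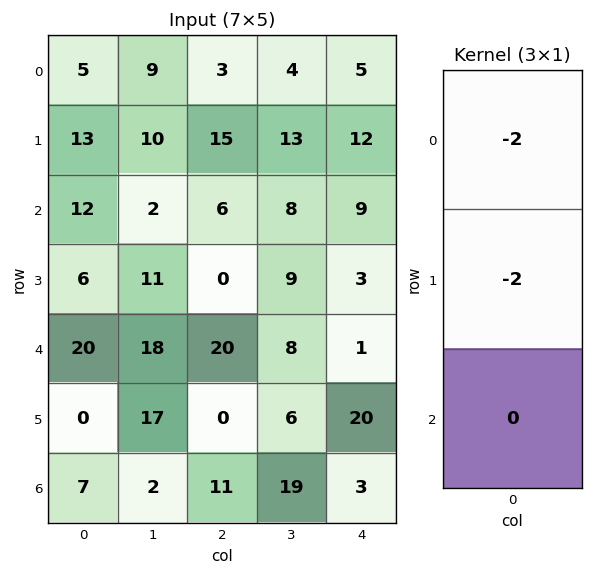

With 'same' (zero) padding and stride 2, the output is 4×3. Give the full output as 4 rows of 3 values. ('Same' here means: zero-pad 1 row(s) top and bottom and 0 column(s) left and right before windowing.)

-10 -6 -10
-50 -42 -42
-52 -40 -8
-14 -22 -46

Output[0,0]: The receptive field on the zero-padded input at this output position is [0 / 5 / 13]. Elementwise product with the kernel and sum: 0·-2 + 5·-2.
Output[0,1]: The receptive field on the zero-padded input at this output position is [0 / 3 / 15]. Elementwise product with the kernel and sum: 0·-2 + 3·-2.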